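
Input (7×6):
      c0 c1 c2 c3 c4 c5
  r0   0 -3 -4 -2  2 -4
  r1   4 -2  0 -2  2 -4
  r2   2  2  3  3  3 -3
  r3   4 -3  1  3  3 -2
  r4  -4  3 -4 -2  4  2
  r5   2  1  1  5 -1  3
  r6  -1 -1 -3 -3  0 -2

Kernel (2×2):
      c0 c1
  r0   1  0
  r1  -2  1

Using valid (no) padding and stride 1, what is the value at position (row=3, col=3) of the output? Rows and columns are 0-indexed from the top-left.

11

The receptive field on the input at this output position is [3 3 / -2 4]. Elementwise product with the kernel and sum: 3·1 + -2·-2 + 4·1.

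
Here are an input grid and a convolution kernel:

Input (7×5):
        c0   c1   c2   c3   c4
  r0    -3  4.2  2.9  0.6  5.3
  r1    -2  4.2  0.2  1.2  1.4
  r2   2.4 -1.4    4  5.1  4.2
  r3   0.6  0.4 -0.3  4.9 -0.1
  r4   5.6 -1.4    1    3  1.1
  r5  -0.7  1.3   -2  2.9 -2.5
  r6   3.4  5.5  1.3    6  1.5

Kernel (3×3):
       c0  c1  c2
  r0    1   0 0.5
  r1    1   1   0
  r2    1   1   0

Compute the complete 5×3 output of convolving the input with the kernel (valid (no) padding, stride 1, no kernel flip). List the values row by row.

Output[0,0]: The receptive field on the input at this output position is [-3 4.2 2.9 / -2 4.2 0.2 / 2.4 -1.4 4]. Elementwise product with the kernel and sum: -3·1 + 2.9·0.5 + -2·1 + 4.2·1 + 2.4·1 + -1.4·1.

1.65 11.5 16.05
0.1 7.5 14.6
9.6 0.85 14.7
5.25 1.75 4.55
15.6 6.2 9.75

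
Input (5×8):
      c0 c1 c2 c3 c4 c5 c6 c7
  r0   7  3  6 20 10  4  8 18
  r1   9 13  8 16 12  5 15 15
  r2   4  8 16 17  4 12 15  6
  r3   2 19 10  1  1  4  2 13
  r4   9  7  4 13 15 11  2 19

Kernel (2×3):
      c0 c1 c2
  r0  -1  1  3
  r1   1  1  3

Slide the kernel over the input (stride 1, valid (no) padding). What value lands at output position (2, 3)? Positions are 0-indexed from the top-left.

The receptive field on the input at this output position is [17 4 12 / 1 1 4]. Elementwise product with the kernel and sum: 17·-1 + 4·1 + 12·3 + 1·1 + 1·1 + 4·3.

37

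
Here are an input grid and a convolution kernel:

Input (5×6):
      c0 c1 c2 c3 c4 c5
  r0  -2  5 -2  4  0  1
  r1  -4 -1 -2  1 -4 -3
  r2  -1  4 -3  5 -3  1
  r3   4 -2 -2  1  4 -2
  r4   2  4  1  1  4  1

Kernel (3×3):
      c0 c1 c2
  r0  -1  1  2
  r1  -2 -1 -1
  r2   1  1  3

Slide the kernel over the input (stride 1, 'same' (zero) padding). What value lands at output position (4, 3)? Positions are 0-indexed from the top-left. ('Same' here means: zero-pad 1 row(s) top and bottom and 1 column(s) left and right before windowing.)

The receptive field on the zero-padded input at this output position is [-2 1 4 / 1 1 4 / 0 0 0]. Elementwise product with the kernel and sum: -2·-1 + 1·1 + 4·2 + 1·-2 + 1·-1 + 4·-1 + 0·1 + 0·1 + 0·3.

4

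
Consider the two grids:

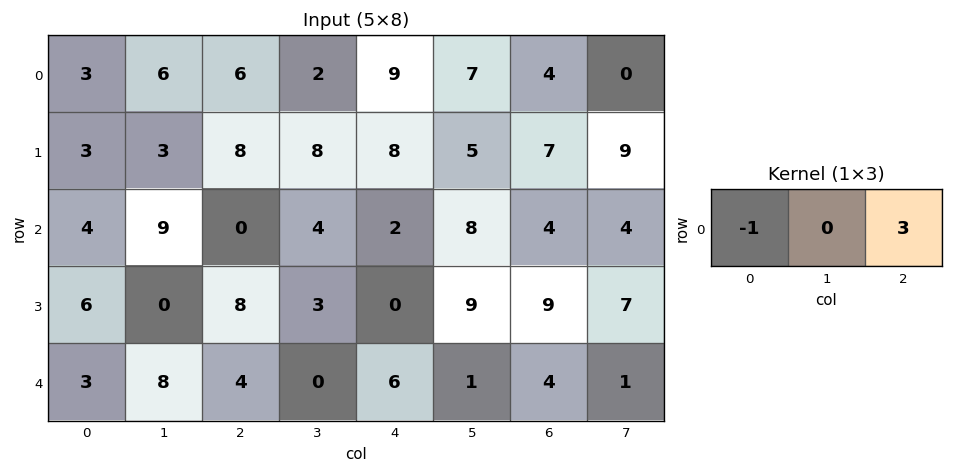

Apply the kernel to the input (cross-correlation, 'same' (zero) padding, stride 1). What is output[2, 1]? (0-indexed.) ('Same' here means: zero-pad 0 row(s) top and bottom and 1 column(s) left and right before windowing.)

-4

The receptive field on the zero-padded input at this output position is [4 9 0]. Elementwise product with the kernel and sum: 4·-1 + 0·3.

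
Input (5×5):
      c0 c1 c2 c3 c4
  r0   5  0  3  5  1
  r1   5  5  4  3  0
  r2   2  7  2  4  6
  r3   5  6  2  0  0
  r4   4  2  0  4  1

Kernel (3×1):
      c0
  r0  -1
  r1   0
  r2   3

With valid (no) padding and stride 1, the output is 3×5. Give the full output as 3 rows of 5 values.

Output[0,0]: The receptive field on the input at this output position is [5 / 5 / 2]. Elementwise product with the kernel and sum: 5·-1 + 2·3.
Output[0,1]: The receptive field on the input at this output position is [0 / 5 / 7]. Elementwise product with the kernel and sum: 0·-1 + 7·3.

1 21 3 7 17
10 13 2 -3 0
10 -1 -2 8 -3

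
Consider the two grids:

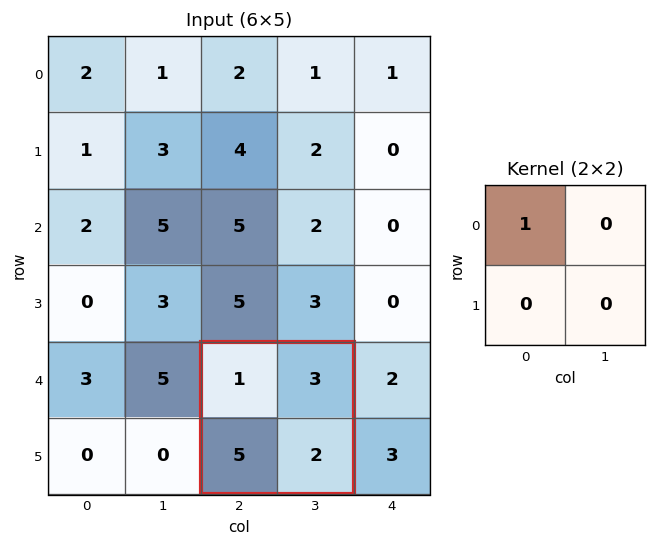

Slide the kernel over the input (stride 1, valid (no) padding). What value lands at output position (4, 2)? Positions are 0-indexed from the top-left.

1

The receptive field on the input at this output position is [1 3 / 5 2]. Elementwise product with the kernel and sum: 1·1.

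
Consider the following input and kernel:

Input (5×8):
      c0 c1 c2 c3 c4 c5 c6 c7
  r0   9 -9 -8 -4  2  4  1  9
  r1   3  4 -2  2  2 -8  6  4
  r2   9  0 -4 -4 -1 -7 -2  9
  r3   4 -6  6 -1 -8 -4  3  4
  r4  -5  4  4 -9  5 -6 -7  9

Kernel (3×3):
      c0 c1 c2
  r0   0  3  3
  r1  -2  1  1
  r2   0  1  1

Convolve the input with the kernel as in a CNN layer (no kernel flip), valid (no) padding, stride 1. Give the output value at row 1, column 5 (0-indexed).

The receptive field on the input at this output position is [-8 6 4 / -7 -2 9 / -4 3 4]. Elementwise product with the kernel and sum: 6·3 + 4·3 + -7·-2 + -2·1 + 9·1 + 3·1 + 4·1.

58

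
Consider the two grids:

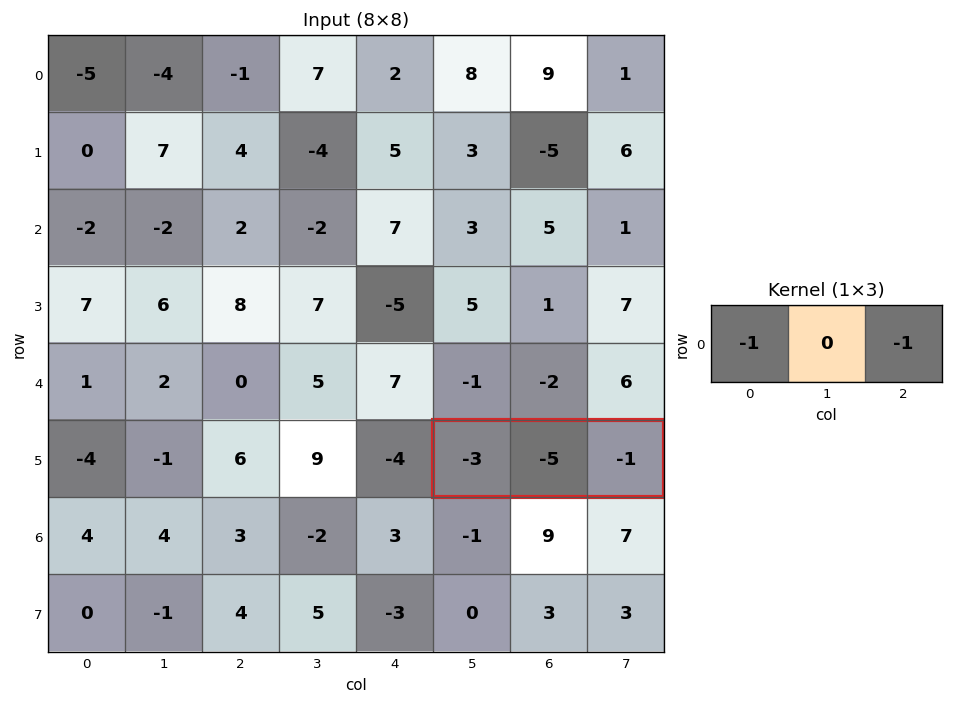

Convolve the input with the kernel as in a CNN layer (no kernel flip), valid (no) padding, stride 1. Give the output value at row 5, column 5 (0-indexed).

4

The receptive field on the input at this output position is [-3 -5 -1]. Elementwise product with the kernel and sum: -3·-1 + -1·-1.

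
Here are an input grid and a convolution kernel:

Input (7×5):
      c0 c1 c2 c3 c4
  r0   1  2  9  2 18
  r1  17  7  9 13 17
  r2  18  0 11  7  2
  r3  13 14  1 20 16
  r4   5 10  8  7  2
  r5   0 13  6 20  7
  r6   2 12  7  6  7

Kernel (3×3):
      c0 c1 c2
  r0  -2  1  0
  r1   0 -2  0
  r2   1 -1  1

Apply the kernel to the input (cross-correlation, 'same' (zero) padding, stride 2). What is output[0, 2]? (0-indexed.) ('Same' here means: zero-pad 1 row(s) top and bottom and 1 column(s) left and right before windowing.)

The receptive field on the zero-padded input at this output position is [0 0 0 / 2 18 0 / 13 17 0]. Elementwise product with the kernel and sum: 0·-2 + 0·1 + 18·-2 + 13·1 + 17·-1 + 0·1.

-40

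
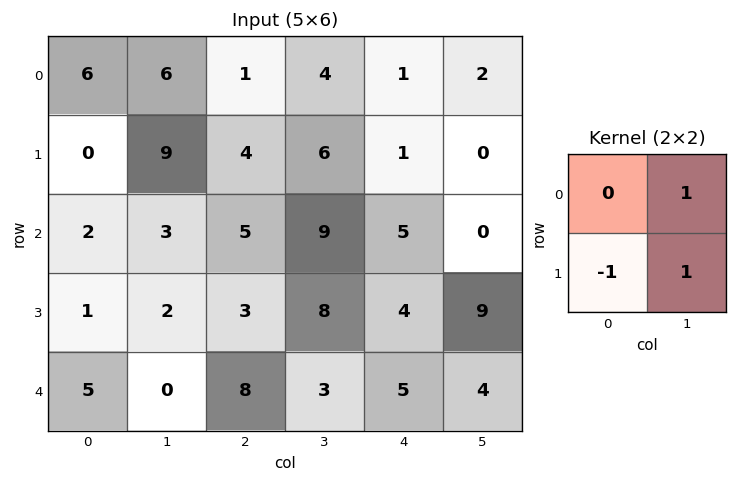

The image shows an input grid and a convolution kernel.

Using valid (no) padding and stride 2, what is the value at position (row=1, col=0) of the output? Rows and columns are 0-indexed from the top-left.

The receptive field on the input at this output position is [2 3 / 1 2]. Elementwise product with the kernel and sum: 3·1 + 1·-1 + 2·1.

4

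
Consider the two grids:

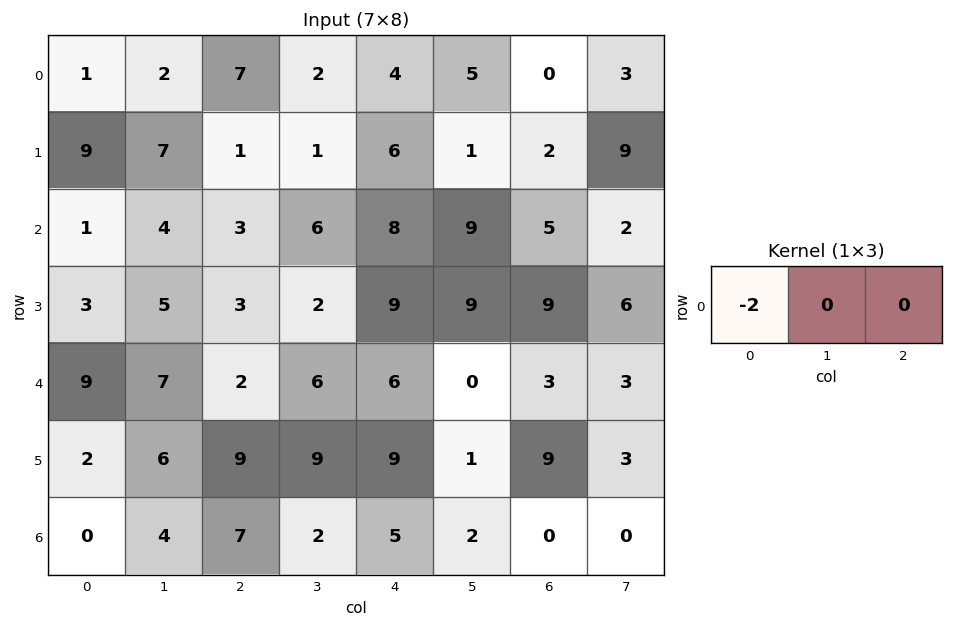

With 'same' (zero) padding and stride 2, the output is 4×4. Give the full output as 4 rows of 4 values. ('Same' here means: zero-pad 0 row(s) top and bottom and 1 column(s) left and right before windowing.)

Output[0,0]: The receptive field on the zero-padded input at this output position is [0 1 2]. Elementwise product with the kernel and sum: 0·-2.

0 -4 -4 -10
0 -8 -12 -18
0 -14 -12 0
0 -8 -4 -4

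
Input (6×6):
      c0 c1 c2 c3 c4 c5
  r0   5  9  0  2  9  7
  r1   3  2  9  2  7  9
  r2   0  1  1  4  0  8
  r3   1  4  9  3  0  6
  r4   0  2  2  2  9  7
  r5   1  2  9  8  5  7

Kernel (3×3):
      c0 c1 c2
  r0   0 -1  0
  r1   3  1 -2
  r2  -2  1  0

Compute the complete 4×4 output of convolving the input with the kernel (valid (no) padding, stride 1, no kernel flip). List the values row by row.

Output[0,0]: The receptive field on the input at this output position is [5 9 0 / 3 2 9 / 0 1 1]. Elementwise product with the kernel and sum: 9·-1 + 3·3 + 2·1 + 9·-2 + 0·-2 + 1·1.

-15 10 15 -22
-1 -12 -10 -17
-10 12 24 2
-6 0 -23 -10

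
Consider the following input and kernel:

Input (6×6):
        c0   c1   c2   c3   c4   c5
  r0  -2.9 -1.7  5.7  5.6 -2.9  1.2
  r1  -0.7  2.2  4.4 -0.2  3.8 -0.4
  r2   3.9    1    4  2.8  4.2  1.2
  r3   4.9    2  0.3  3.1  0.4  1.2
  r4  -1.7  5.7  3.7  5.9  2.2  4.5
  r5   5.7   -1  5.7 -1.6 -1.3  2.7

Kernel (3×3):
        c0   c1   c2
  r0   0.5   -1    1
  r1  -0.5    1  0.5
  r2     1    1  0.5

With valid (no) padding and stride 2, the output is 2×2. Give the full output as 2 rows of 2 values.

Output[0,0]: The receptive field on the input at this output position is [-2.9 -1.7 5.7 / -0.7 2.2 4.4 / 3.9 1 4]. Elementwise product with the kernel and sum: -2.9·0.5 + -1.7·-1 + 5.7·1 + -0.7·-0.5 + 2.2·1 + 4.4·0.5 + 3.9·1 + 1·1 + 4·0.5.

17.6 2.75
10.5 17.25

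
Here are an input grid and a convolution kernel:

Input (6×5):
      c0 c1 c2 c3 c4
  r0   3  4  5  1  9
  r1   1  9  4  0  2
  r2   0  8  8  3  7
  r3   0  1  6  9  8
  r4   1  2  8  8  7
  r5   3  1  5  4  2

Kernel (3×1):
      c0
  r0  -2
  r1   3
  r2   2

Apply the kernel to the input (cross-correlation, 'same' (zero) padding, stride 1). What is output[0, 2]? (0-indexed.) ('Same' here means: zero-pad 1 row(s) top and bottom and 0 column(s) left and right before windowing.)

The receptive field on the zero-padded input at this output position is [0 / 5 / 4]. Elementwise product with the kernel and sum: 0·-2 + 5·3 + 4·2.

23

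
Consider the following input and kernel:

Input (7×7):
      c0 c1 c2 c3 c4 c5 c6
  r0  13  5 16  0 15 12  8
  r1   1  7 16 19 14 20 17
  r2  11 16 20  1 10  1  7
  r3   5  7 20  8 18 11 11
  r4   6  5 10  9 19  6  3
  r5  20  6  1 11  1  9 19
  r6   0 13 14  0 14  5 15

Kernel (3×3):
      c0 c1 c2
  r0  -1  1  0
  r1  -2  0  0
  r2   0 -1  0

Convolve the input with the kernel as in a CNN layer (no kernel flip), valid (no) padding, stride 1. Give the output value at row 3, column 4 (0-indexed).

-54

The receptive field on the input at this output position is [18 11 11 / 19 6 3 / 1 9 19]. Elementwise product with the kernel and sum: 18·-1 + 11·1 + 19·-2 + 9·-1.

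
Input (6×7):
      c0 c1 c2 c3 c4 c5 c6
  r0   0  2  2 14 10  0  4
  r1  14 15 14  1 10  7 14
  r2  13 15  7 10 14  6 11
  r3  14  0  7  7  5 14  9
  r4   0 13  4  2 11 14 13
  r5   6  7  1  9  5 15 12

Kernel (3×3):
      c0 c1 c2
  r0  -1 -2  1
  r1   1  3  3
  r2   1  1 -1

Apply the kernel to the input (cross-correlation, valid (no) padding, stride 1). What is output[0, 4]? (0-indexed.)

76

The receptive field on the input at this output position is [10 0 4 / 10 7 14 / 14 6 11]. Elementwise product with the kernel and sum: 10·-1 + 0·-2 + 4·1 + 10·1 + 7·3 + 14·3 + 14·1 + 6·1 + 11·-1.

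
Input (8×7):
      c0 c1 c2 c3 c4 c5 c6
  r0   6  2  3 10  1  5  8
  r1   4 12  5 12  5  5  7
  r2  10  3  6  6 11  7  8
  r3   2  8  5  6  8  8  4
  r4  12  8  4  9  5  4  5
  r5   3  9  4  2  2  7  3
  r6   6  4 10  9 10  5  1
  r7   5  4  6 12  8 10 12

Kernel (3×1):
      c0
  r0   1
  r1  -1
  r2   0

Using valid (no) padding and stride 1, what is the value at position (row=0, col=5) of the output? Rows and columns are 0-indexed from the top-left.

0

The receptive field on the input at this output position is [5 / 5 / 7]. Elementwise product with the kernel and sum: 5·1 + 5·-1.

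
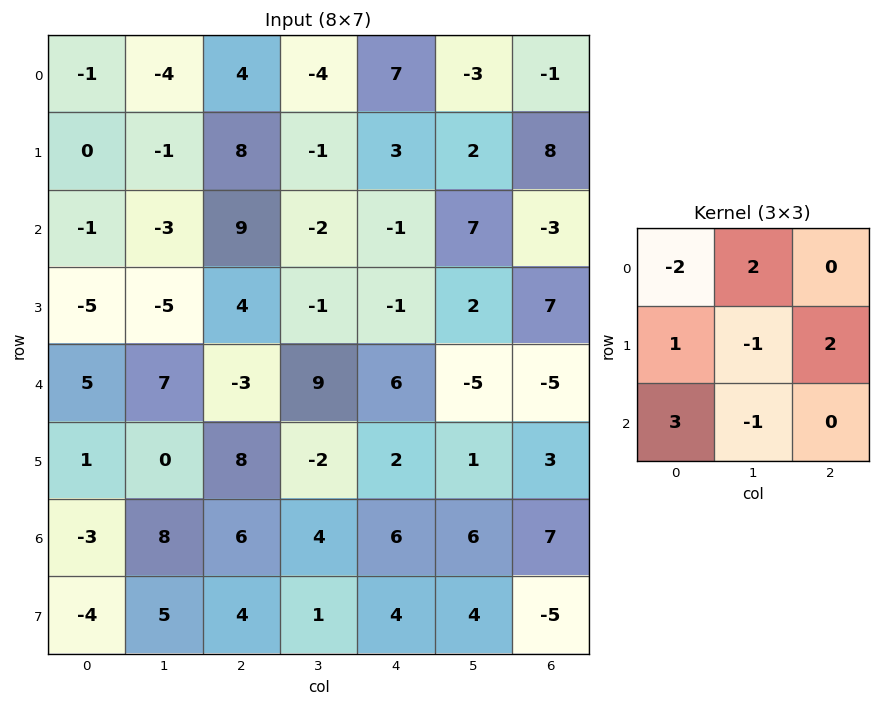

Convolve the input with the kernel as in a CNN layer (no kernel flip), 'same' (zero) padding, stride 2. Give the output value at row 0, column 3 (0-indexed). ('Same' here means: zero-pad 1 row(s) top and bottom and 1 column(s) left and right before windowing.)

The receptive field on the zero-padded input at this output position is [0 0 0 / -3 -1 0 / 2 8 0]. Elementwise product with the kernel and sum: 0·-2 + 0·2 + -3·1 + -1·-1 + 0·2 + 2·3 + 8·-1.

-4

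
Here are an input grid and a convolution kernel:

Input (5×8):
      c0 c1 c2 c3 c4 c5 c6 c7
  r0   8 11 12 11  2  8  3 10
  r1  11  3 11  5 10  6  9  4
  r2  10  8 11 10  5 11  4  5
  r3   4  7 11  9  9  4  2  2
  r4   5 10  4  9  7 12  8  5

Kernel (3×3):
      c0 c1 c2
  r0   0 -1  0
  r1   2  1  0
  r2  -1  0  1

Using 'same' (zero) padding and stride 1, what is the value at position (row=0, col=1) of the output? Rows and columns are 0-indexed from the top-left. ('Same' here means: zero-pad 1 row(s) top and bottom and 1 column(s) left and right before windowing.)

The receptive field on the zero-padded input at this output position is [0 0 0 / 8 11 12 / 11 3 11]. Elementwise product with the kernel and sum: 0·-1 + 8·2 + 11·1 + 11·-1 + 11·1.

27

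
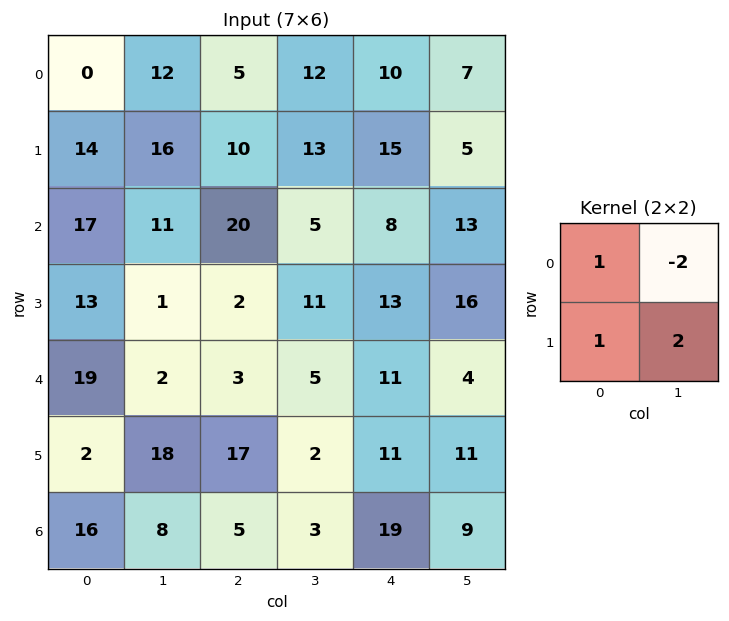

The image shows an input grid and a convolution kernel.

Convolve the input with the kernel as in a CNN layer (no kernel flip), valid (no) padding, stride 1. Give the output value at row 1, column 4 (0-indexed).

39

The receptive field on the input at this output position is [15 5 / 8 13]. Elementwise product with the kernel and sum: 15·1 + 5·-2 + 8·1 + 13·2.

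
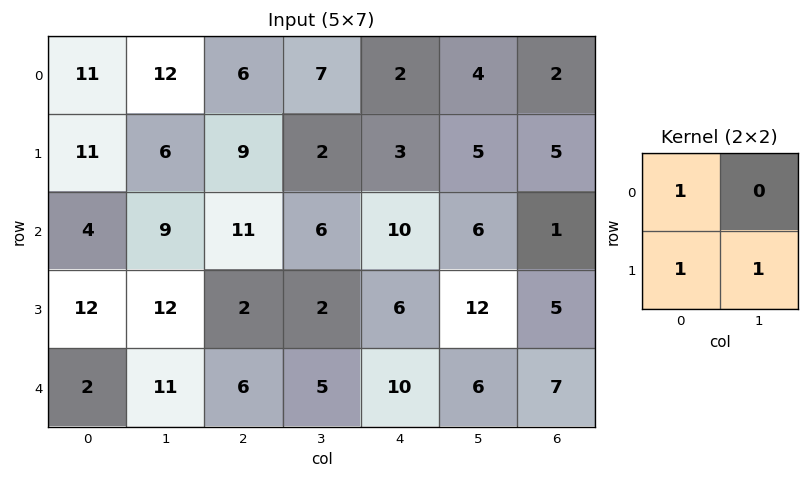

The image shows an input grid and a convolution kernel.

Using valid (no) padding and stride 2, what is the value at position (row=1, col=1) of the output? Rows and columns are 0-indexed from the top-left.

15

The receptive field on the input at this output position is [11 6 / 2 2]. Elementwise product with the kernel and sum: 11·1 + 2·1 + 2·1.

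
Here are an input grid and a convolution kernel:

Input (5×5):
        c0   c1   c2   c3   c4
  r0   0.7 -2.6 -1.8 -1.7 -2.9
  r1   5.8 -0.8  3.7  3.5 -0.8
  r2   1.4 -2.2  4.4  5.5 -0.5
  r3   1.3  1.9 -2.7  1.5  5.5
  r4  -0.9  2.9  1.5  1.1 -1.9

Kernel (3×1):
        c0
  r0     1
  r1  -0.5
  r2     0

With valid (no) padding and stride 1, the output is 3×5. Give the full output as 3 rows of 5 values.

Output[0,0]: The receptive field on the input at this output position is [0.7 / 5.8 / 1.4]. Elementwise product with the kernel and sum: 0.7·1 + 5.8·-0.5.
Output[0,1]: The receptive field on the input at this output position is [-2.6 / -0.8 / -2.2]. Elementwise product with the kernel and sum: -2.6·1 + -0.8·-0.5.

-2.2 -2.2 -3.65 -3.45 -2.5
5.1 0.3 1.5 0.75 -0.55
0.75 -3.15 5.75 4.75 -3.25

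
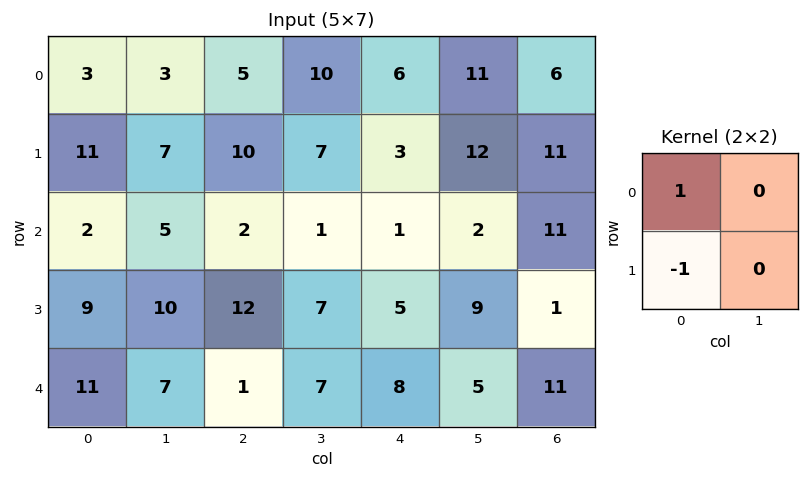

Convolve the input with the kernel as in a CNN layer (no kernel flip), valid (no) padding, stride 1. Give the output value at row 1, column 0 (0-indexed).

The receptive field on the input at this output position is [11 7 / 2 5]. Elementwise product with the kernel and sum: 11·1 + 2·-1.

9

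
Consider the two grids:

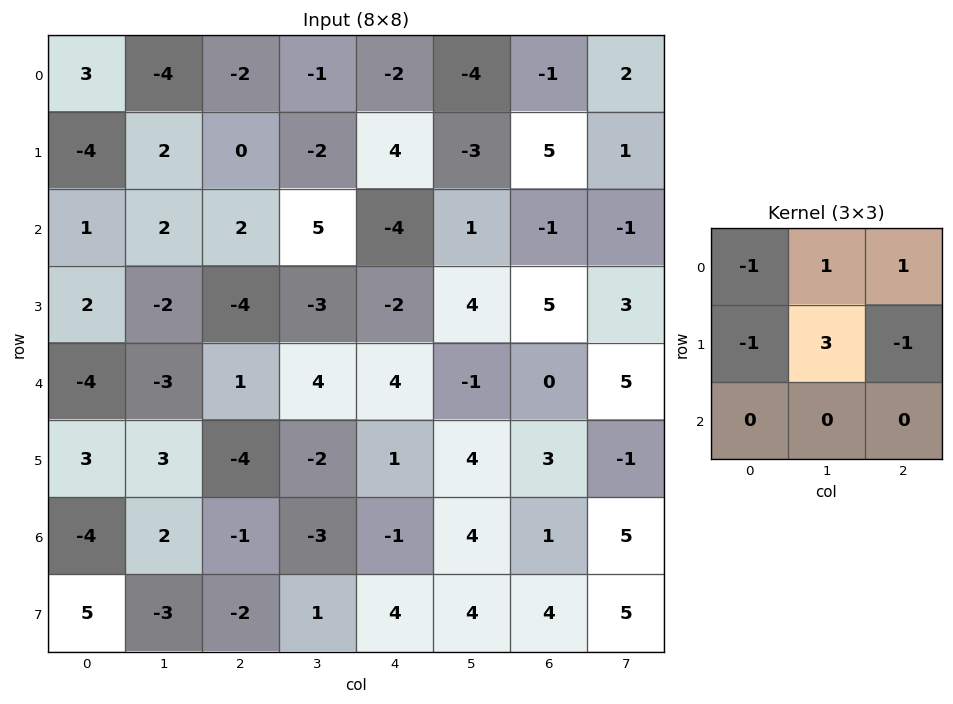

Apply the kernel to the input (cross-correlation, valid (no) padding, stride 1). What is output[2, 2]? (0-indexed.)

-4

The receptive field on the input at this output position is [2 5 -4 / -4 -3 -2 / 1 4 4]. Elementwise product with the kernel and sum: 2·-1 + 5·1 + -4·1 + -4·-1 + -3·3 + -2·-1.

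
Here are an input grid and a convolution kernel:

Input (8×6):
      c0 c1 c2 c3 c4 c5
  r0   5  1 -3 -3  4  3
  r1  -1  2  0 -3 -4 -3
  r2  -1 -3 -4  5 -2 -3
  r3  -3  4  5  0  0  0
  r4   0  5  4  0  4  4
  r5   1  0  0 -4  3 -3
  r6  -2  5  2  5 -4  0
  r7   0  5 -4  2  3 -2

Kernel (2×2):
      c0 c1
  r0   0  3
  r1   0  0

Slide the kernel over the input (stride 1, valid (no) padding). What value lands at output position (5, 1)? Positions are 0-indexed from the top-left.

The receptive field on the input at this output position is [0 0 / 5 2]. Elementwise product with the kernel and sum: 0·3.

0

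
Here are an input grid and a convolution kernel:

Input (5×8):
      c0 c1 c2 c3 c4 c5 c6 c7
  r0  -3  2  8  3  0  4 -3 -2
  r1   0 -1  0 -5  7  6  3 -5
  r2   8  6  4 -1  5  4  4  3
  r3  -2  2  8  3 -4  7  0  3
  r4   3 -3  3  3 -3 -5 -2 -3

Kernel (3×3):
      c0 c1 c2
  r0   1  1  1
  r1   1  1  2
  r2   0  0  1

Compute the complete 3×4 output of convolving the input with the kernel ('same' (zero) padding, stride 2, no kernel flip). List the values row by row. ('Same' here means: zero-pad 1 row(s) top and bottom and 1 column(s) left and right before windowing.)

0 11 17 -8
21 5 27 21
-3 19 -4 -3

Output[0,0]: The receptive field on the zero-padded input at this output position is [0 0 0 / 0 -3 2 / 0 0 -1]. Elementwise product with the kernel and sum: 0·1 + 0·1 + 0·1 + 0·1 + -3·1 + 2·2 + -1·1.
Output[0,1]: The receptive field on the zero-padded input at this output position is [0 0 0 / 2 8 3 / -1 0 -5]. Elementwise product with the kernel and sum: 0·1 + 0·1 + 0·1 + 2·1 + 8·1 + 3·2 + -5·1.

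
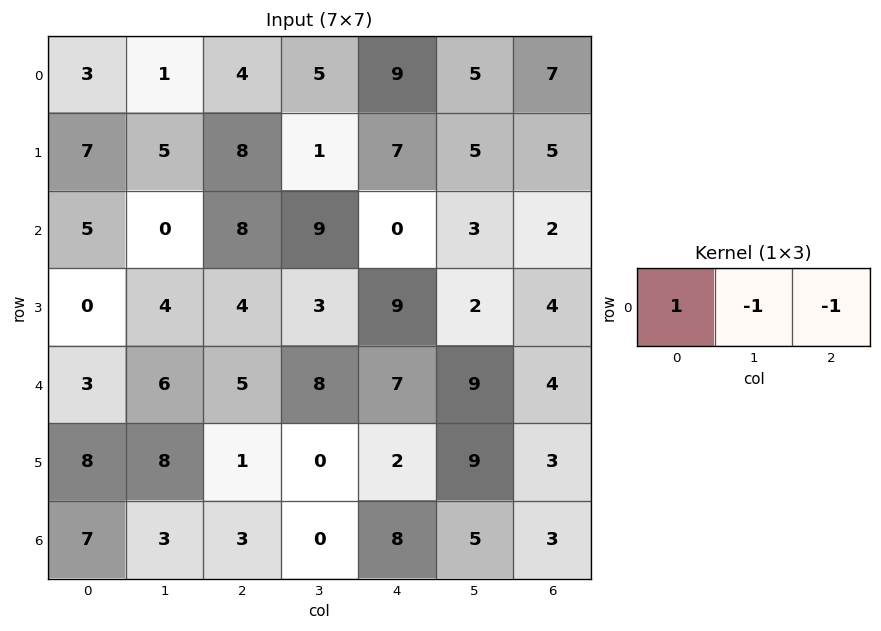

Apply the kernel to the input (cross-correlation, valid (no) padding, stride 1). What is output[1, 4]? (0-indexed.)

The receptive field on the input at this output position is [7 5 5]. Elementwise product with the kernel and sum: 7·1 + 5·-1 + 5·-1.

-3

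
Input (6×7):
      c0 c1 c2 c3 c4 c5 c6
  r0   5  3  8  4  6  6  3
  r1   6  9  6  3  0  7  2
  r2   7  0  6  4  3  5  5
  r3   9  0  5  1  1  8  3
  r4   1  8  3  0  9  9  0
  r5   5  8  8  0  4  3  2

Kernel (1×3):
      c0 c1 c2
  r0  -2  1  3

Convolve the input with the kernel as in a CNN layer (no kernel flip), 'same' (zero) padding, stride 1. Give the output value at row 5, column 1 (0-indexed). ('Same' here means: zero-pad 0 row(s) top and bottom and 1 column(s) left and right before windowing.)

22

The receptive field on the zero-padded input at this output position is [5 8 8]. Elementwise product with the kernel and sum: 5·-2 + 8·1 + 8·3.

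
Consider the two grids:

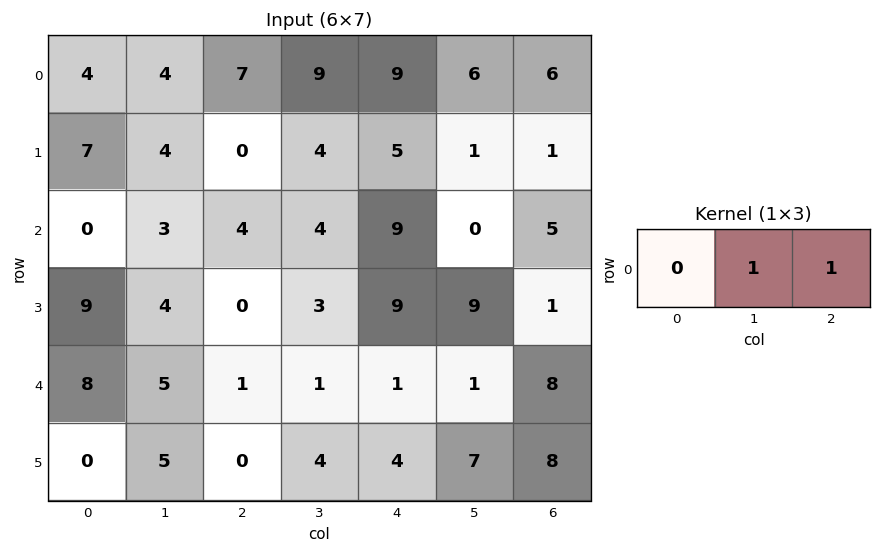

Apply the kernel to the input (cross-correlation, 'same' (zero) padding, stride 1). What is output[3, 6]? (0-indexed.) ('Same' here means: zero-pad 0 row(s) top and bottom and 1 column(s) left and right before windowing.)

1

The receptive field on the zero-padded input at this output position is [9 1 0]. Elementwise product with the kernel and sum: 1·1 + 0·1.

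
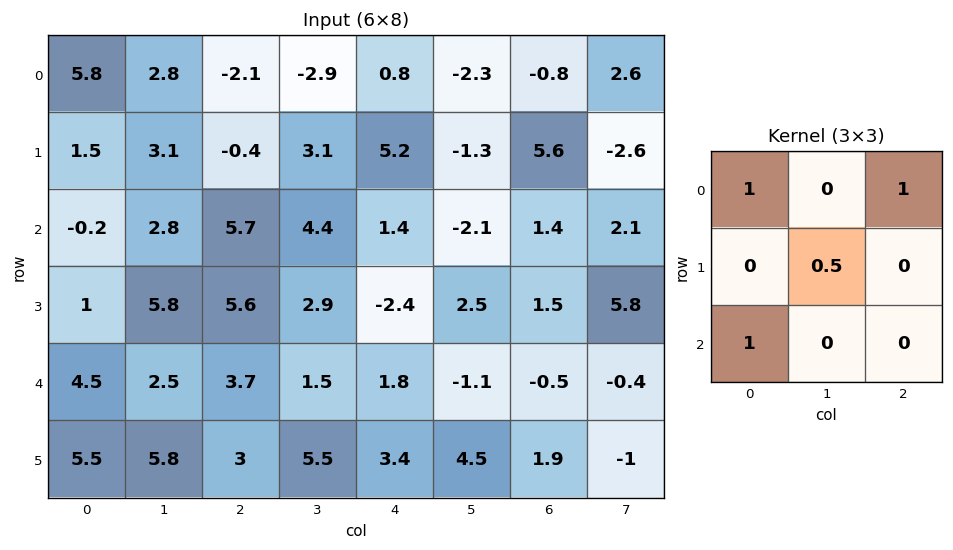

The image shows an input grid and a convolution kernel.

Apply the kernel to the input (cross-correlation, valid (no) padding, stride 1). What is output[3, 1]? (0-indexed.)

The receptive field on the input at this output position is [5.8 5.6 2.9 / 2.5 3.7 1.5 / 5.8 3 5.5]. Elementwise product with the kernel and sum: 5.8·1 + 2.9·1 + 3.7·0.5 + 5.8·1.

16.35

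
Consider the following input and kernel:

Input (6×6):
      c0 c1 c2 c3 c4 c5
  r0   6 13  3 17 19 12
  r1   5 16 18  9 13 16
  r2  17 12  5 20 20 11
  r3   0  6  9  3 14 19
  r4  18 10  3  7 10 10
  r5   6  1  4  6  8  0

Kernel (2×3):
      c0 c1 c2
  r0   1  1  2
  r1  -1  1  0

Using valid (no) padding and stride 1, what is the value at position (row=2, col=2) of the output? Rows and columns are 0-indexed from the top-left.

The receptive field on the input at this output position is [5 20 20 / 9 3 14]. Elementwise product with the kernel and sum: 5·1 + 20·1 + 20·2 + 9·-1 + 3·1.

59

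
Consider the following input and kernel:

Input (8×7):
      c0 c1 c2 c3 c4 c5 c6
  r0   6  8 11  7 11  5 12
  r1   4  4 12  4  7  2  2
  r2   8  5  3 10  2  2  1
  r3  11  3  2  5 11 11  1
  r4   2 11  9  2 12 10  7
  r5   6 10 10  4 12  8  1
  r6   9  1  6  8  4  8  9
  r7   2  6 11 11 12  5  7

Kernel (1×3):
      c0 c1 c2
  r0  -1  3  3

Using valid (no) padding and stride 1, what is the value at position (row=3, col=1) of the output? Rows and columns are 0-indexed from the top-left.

18

The receptive field on the input at this output position is [3 2 5]. Elementwise product with the kernel and sum: 3·-1 + 2·3 + 5·3.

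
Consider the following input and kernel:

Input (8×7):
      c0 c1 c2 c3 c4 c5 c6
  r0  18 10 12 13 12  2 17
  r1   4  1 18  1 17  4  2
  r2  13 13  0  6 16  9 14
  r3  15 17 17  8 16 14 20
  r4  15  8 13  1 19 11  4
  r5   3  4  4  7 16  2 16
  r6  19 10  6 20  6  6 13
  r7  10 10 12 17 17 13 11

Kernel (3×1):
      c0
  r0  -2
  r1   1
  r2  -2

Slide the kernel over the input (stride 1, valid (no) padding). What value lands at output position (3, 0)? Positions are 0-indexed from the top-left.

-21

The receptive field on the input at this output position is [15 / 15 / 3]. Elementwise product with the kernel and sum: 15·-2 + 15·1 + 3·-2.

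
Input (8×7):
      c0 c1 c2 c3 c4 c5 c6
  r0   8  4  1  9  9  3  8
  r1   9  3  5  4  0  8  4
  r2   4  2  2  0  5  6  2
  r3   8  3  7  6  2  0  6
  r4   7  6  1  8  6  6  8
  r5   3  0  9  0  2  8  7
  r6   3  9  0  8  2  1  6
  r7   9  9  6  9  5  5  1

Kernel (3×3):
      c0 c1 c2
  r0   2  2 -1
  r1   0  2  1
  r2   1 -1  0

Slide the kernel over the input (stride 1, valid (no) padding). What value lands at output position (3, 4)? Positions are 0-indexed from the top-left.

12

The receptive field on the input at this output position is [2 0 6 / 6 6 8 / 2 8 7]. Elementwise product with the kernel and sum: 2·2 + 0·2 + 6·-1 + 6·2 + 8·1 + 2·1 + 8·-1.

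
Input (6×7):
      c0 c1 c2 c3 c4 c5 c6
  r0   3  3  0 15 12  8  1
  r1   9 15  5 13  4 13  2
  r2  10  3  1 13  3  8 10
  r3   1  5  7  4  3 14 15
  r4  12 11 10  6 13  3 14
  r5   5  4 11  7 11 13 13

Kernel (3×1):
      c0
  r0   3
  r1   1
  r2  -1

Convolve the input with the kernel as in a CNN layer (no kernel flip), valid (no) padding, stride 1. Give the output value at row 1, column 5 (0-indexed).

33

The receptive field on the input at this output position is [13 / 8 / 14]. Elementwise product with the kernel and sum: 13·3 + 8·1 + 14·-1.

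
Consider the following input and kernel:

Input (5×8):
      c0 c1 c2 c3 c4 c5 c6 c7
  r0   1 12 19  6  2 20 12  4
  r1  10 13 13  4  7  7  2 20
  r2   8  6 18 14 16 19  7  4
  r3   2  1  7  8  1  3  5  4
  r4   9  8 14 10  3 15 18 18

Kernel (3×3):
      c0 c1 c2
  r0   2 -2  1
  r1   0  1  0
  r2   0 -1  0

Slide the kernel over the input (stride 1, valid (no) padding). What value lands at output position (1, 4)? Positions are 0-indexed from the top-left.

The receptive field on the input at this output position is [7 7 2 / 16 19 7 / 1 3 5]. Elementwise product with the kernel and sum: 7·2 + 7·-2 + 2·1 + 19·1 + 3·-1.

18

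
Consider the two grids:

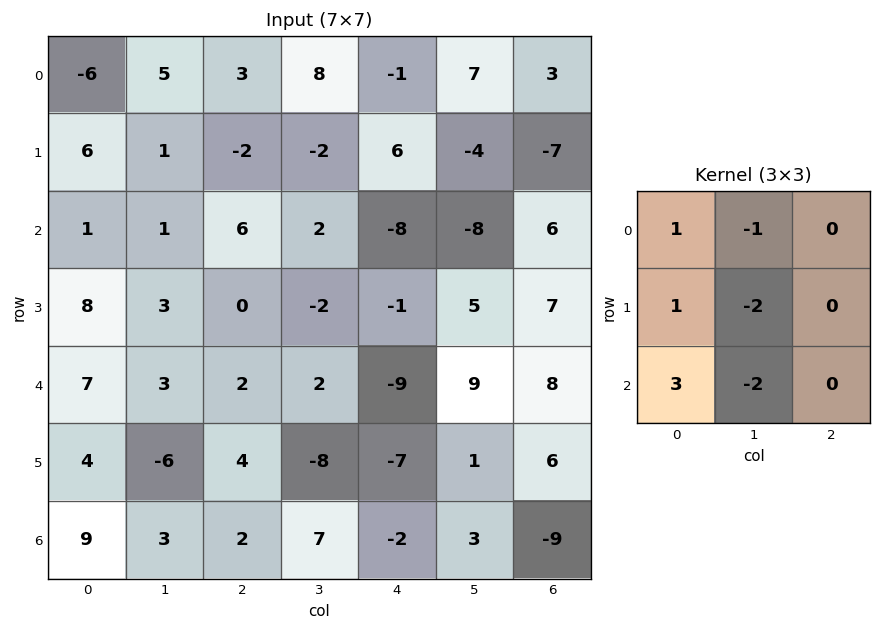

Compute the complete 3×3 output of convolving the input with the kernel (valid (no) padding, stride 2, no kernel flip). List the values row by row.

Output[0,0]: The receptive field on the input at this output position is [-6 5 3 / 6 1 -2 / 1 1 6]. Elementwise product with the kernel and sum: -6·1 + 5·-1 + 6·1 + 1·-2 + 1·3 + 1·-2.
Output[0,1]: The receptive field on the input at this output position is [3 8 -1 / -2 -2 6 / 6 2 -8]. Elementwise product with the kernel and sum: 3·1 + 8·-1 + -2·1 + -2·-2 + 6·3 + 2·-2.

-6 11 -2
17 10 -56
41 12 -39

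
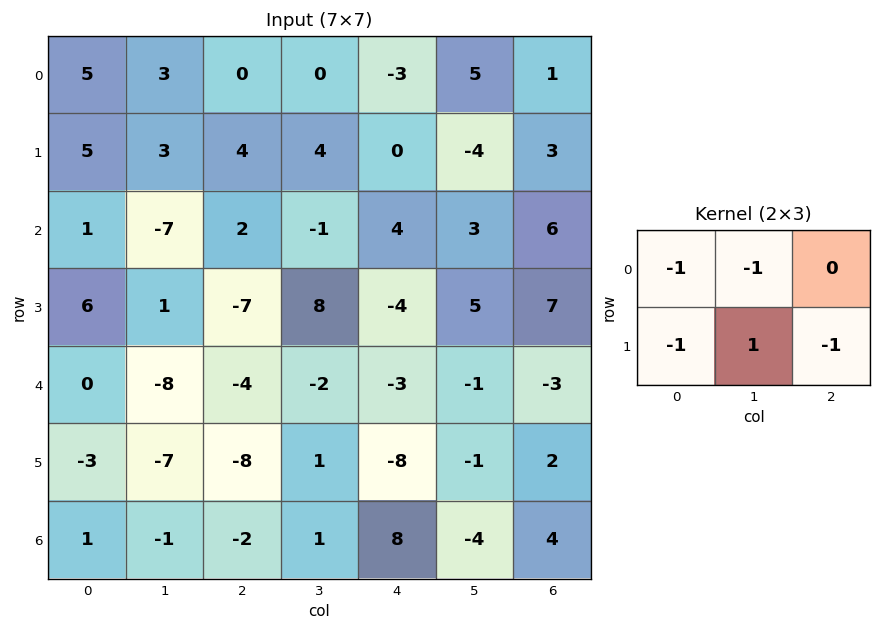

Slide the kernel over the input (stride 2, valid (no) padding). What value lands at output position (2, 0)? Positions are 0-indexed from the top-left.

The receptive field on the input at this output position is [0 -8 -4 / -3 -7 -8]. Elementwise product with the kernel and sum: 0·-1 + -8·-1 + -3·-1 + -7·1 + -8·-1.

12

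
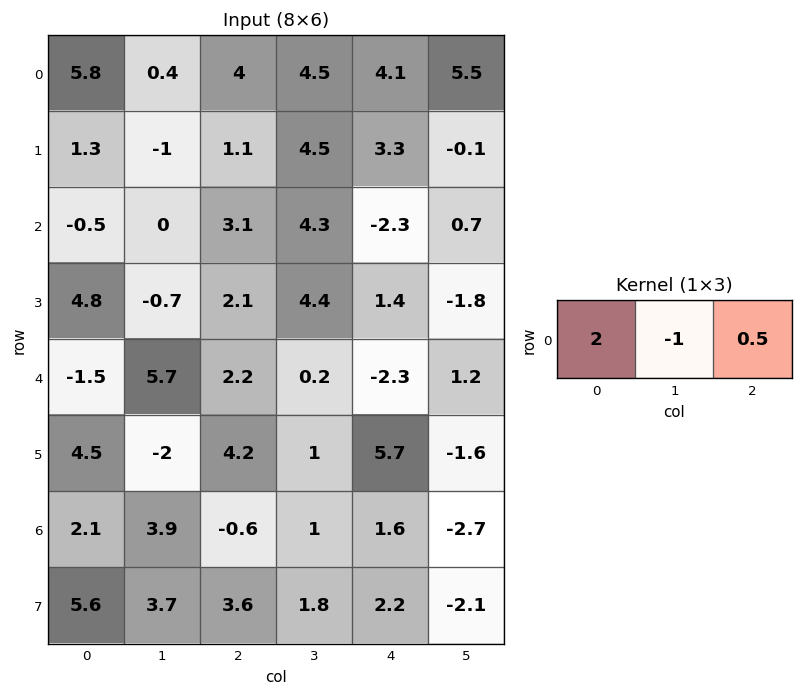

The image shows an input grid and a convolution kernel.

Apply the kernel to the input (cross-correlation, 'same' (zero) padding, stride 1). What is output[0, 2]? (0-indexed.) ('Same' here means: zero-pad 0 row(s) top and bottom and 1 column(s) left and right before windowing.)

-0.95

The receptive field on the zero-padded input at this output position is [0.4 4 4.5]. Elementwise product with the kernel and sum: 0.4·2 + 4·-1 + 4.5·0.5.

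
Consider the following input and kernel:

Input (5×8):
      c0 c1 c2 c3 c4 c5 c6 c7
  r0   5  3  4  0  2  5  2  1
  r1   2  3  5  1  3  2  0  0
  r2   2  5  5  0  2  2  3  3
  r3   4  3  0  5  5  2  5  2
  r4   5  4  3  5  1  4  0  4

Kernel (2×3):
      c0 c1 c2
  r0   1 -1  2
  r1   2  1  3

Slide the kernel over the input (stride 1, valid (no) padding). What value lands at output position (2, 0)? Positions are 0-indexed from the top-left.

The receptive field on the input at this output position is [2 5 5 / 4 3 0]. Elementwise product with the kernel and sum: 2·1 + 5·-1 + 5·2 + 4·2 + 3·1 + 0·3.

18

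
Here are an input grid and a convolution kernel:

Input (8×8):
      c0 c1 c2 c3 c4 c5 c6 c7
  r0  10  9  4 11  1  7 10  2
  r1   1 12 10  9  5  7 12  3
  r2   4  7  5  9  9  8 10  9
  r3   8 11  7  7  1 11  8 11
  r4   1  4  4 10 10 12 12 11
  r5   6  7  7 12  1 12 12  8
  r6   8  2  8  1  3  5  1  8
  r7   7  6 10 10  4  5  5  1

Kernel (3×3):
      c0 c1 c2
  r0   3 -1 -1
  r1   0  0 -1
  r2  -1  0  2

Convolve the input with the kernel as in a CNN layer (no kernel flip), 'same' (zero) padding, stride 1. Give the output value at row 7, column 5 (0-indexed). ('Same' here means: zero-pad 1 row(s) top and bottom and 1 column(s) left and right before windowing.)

The receptive field on the zero-padded input at this output position is [3 5 1 / 4 5 5 / 0 0 0]. Elementwise product with the kernel and sum: 3·3 + 5·-1 + 1·-1 + 5·-1 + 0·-1 + 0·2.

-2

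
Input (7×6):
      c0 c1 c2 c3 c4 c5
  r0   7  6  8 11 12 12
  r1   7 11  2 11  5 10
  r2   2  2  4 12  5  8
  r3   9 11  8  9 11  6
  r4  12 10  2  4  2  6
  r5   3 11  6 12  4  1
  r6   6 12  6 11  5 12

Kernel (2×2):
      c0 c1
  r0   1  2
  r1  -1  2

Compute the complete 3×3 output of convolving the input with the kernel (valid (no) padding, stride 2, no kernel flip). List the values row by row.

Output[0,0]: The receptive field on the input at this output position is [7 6 / 7 11]. Elementwise product with the kernel and sum: 7·1 + 6·2 + 7·-1 + 11·2.
Output[0,1]: The receptive field on the input at this output position is [8 11 / 2 11]. Elementwise product with the kernel and sum: 8·1 + 11·2 + 2·-1 + 11·2.

34 50 51
19 38 22
51 28 12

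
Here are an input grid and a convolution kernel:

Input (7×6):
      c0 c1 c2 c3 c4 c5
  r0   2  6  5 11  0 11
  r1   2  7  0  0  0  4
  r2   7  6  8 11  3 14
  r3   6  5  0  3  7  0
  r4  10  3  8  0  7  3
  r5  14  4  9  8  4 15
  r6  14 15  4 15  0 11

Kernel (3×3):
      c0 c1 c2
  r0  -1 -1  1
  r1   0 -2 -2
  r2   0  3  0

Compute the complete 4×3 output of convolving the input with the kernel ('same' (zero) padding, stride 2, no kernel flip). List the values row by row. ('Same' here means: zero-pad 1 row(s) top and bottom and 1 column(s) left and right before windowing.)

-10 -32 -22
-3 -45 -9
15 9 -18
-68 -43 -19

Output[0,0]: The receptive field on the zero-padded input at this output position is [0 0 0 / 0 2 6 / 0 2 7]. Elementwise product with the kernel and sum: 0·-1 + 0·-1 + 0·1 + 2·-2 + 6·-2 + 2·3.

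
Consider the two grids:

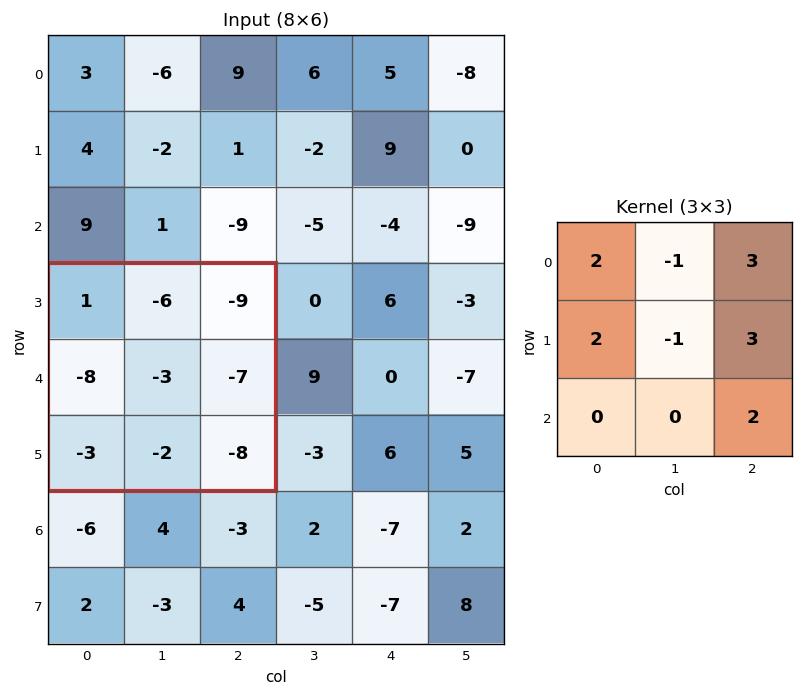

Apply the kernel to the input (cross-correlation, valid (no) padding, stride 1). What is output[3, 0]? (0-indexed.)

The receptive field on the input at this output position is [1 -6 -9 / -8 -3 -7 / -3 -2 -8]. Elementwise product with the kernel and sum: 1·2 + -6·-1 + -9·3 + -8·2 + -3·-1 + -7·3 + -8·2.

-69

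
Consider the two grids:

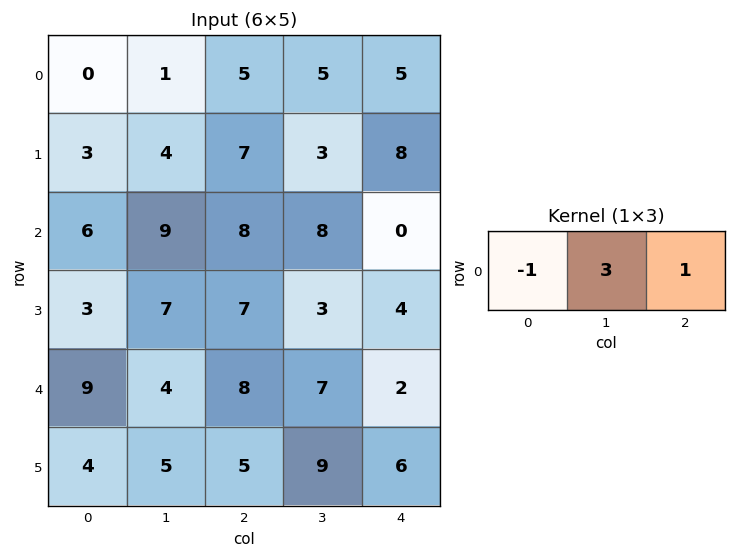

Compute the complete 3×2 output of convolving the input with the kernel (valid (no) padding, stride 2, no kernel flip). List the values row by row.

8 15
29 16
11 15

Output[0,0]: The receptive field on the input at this output position is [0 1 5]. Elementwise product with the kernel and sum: 0·-1 + 1·3 + 5·1.
Output[0,1]: The receptive field on the input at this output position is [5 5 5]. Elementwise product with the kernel and sum: 5·-1 + 5·3 + 5·1.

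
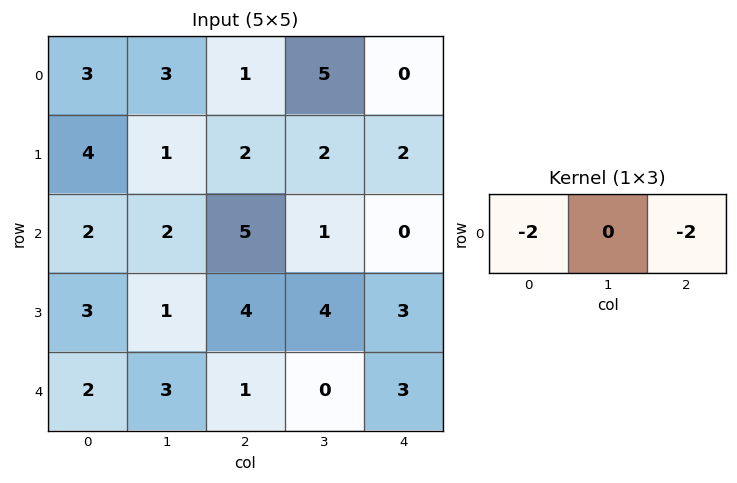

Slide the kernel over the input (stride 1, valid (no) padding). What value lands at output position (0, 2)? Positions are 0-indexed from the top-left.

The receptive field on the input at this output position is [1 5 0]. Elementwise product with the kernel and sum: 1·-2 + 0·-2.

-2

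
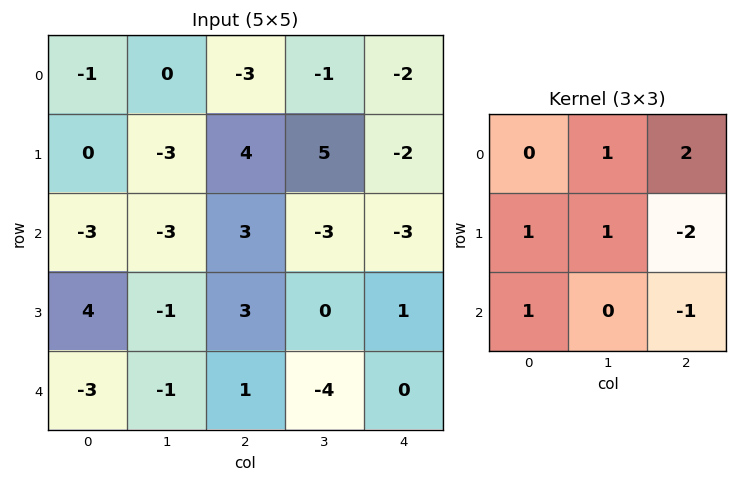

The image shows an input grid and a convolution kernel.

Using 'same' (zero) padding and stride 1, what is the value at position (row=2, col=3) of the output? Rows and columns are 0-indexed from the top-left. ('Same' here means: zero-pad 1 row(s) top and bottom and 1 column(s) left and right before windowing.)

9

The receptive field on the zero-padded input at this output position is [4 5 -2 / 3 -3 -3 / 3 0 1]. Elementwise product with the kernel and sum: 5·1 + -2·2 + 3·1 + -3·1 + -3·-2 + 3·1 + 1·-1.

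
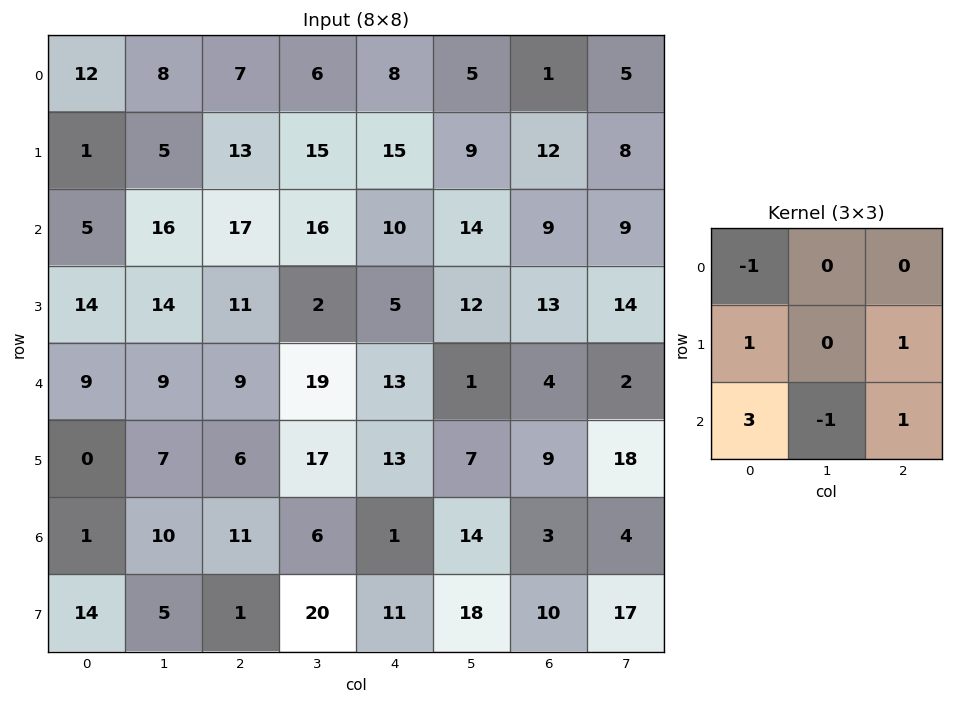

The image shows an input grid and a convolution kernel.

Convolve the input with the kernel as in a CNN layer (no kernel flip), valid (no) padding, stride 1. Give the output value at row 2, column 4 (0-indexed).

The receptive field on the input at this output position is [10 14 9 / 5 12 13 / 13 1 4]. Elementwise product with the kernel and sum: 10·-1 + 5·1 + 13·1 + 13·3 + 1·-1 + 4·1.

50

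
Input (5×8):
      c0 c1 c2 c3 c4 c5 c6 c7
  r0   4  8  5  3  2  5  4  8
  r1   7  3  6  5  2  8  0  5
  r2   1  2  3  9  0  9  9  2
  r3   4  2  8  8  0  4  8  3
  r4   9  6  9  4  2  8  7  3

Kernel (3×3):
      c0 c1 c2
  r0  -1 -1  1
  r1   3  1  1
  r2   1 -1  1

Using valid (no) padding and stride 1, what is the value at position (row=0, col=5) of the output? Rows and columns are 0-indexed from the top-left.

30

The receptive field on the input at this output position is [5 4 8 / 8 0 5 / 9 9 2]. Elementwise product with the kernel and sum: 5·-1 + 4·-1 + 8·1 + 8·3 + 0·1 + 5·1 + 9·1 + 9·-1 + 2·1.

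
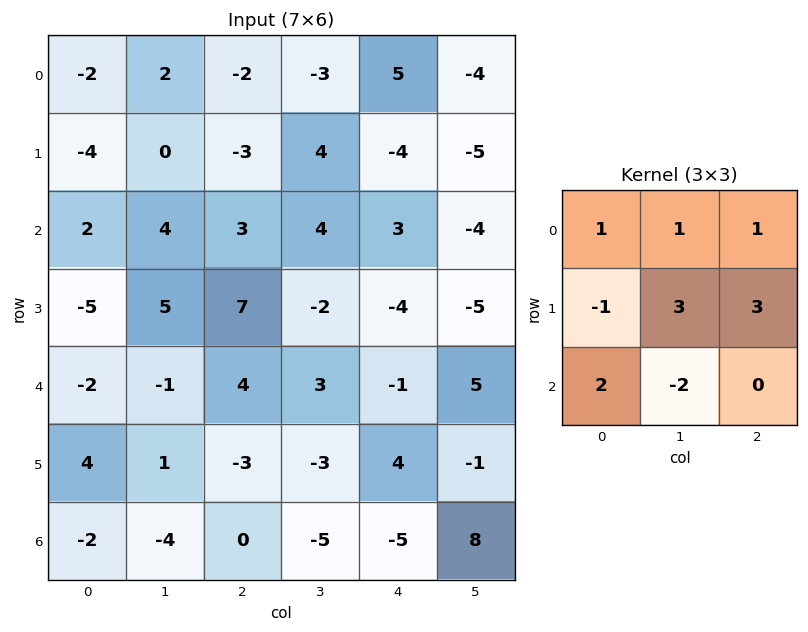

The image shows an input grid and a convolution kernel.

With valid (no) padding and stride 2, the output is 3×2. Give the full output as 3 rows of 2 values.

-11 1
48 -13
-5 22

Output[0,0]: The receptive field on the input at this output position is [-2 2 -2 / -4 0 -3 / 2 4 3]. Elementwise product with the kernel and sum: -2·1 + 2·1 + -2·1 + -4·-1 + 0·3 + -3·3 + 2·2 + 4·-2.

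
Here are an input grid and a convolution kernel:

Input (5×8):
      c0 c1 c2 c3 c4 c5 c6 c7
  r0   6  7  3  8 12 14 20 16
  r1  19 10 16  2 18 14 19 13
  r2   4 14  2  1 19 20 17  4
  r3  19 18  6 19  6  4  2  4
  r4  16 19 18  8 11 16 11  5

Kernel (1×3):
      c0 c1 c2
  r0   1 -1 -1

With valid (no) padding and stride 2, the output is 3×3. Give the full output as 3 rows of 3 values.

-4 -17 -22
-12 -18 -18
-21 -1 -16

Output[0,0]: The receptive field on the input at this output position is [6 7 3]. Elementwise product with the kernel and sum: 6·1 + 7·-1 + 3·-1.
Output[0,1]: The receptive field on the input at this output position is [3 8 12]. Elementwise product with the kernel and sum: 3·1 + 8·-1 + 12·-1.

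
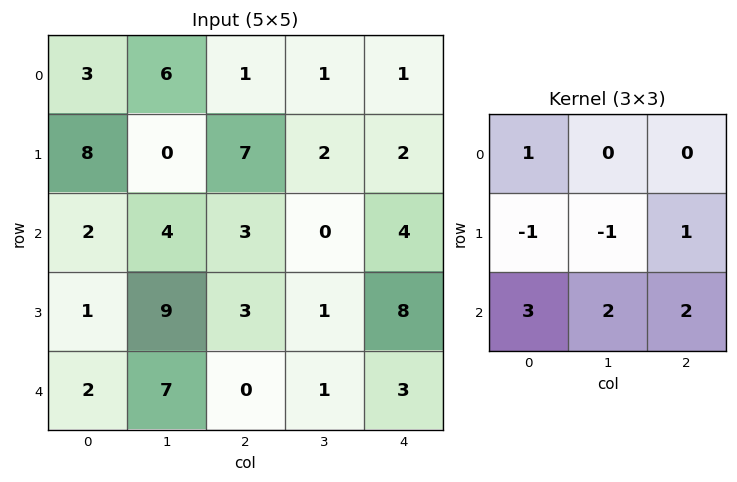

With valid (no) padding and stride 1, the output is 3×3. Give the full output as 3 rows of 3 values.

Output[0,0]: The receptive field on the input at this output position is [3 6 1 / 8 0 7 / 2 4 3]. Elementwise product with the kernel and sum: 3·1 + 8·-1 + 0·-1 + 7·1 + 2·3 + 4·2 + 3·2.

22 19 11
32 28 35
15 16 15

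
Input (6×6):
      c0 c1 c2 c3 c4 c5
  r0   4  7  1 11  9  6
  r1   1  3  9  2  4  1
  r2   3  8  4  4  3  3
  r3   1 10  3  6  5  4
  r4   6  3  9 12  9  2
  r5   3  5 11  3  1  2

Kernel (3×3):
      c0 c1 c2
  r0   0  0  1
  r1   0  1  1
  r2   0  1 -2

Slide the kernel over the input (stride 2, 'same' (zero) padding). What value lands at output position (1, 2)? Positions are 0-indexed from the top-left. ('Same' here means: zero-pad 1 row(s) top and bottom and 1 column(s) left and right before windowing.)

The receptive field on the zero-padded input at this output position is [2 4 1 / 4 3 3 / 6 5 4]. Elementwise product with the kernel and sum: 1·1 + 3·1 + 3·1 + 5·1 + 4·-2.

4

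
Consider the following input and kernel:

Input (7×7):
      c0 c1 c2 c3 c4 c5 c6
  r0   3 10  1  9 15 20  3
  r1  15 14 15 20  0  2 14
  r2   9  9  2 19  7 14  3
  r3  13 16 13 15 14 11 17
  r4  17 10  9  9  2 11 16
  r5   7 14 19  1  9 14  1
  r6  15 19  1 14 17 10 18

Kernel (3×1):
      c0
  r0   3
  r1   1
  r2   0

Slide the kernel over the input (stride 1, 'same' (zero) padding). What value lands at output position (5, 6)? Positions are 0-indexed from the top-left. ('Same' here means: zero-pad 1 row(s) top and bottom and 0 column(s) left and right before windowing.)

49

The receptive field on the zero-padded input at this output position is [16 / 1 / 18]. Elementwise product with the kernel and sum: 16·3 + 1·1.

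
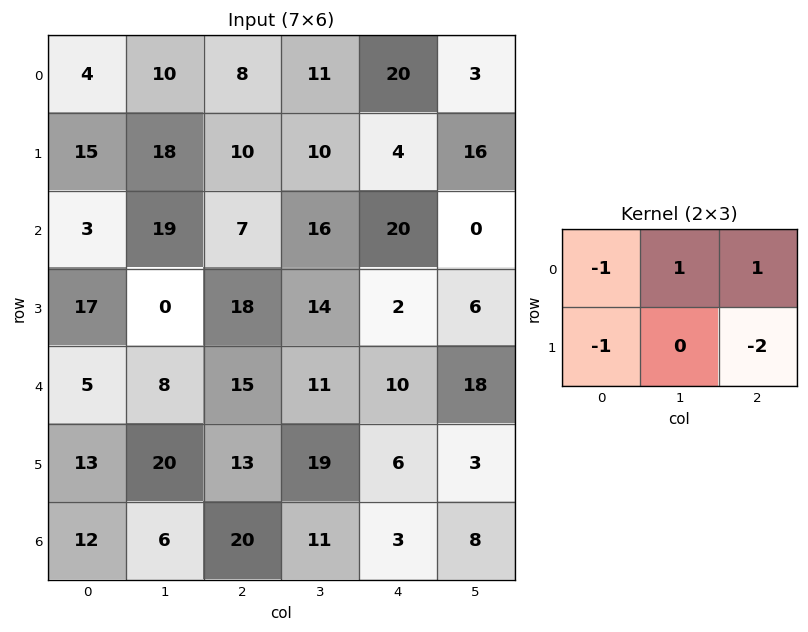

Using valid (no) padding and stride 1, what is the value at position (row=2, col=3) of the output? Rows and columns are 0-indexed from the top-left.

-22

The receptive field on the input at this output position is [16 20 0 / 14 2 6]. Elementwise product with the kernel and sum: 16·-1 + 20·1 + 0·1 + 14·-1 + 6·-2.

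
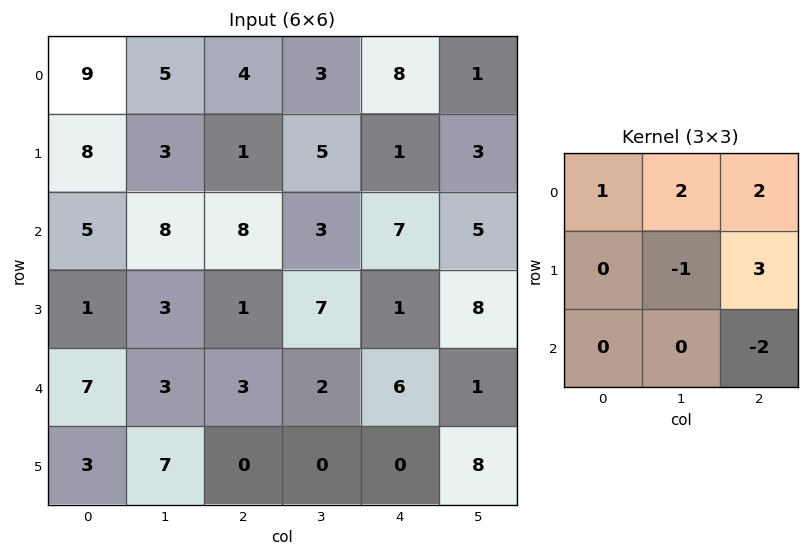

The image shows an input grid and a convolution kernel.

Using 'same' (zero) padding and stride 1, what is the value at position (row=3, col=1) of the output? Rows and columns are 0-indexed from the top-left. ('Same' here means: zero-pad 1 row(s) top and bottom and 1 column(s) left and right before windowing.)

31

The receptive field on the zero-padded input at this output position is [5 8 8 / 1 3 1 / 7 3 3]. Elementwise product with the kernel and sum: 5·1 + 8·2 + 8·2 + 3·-1 + 1·3 + 3·-2.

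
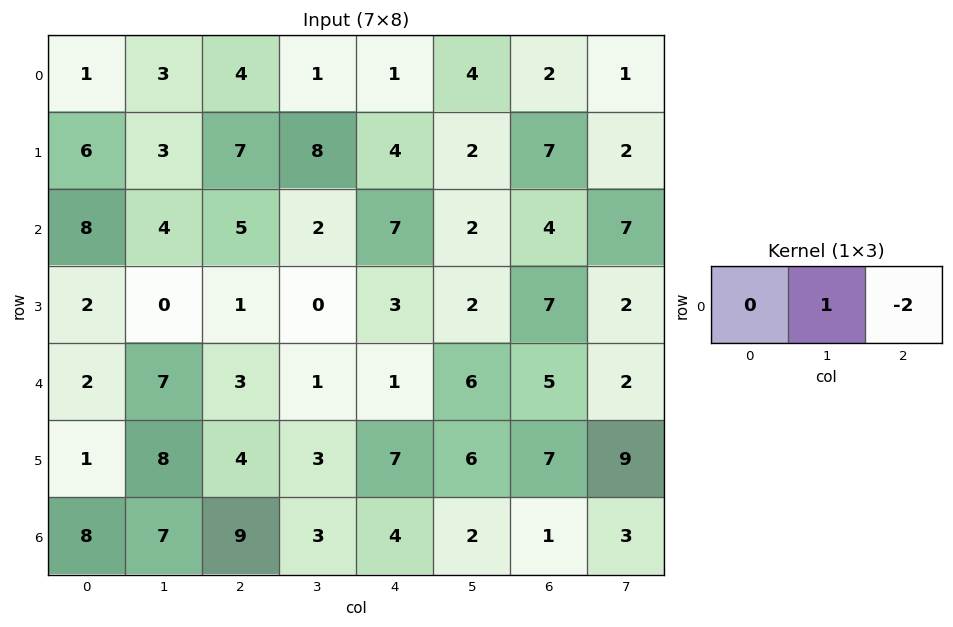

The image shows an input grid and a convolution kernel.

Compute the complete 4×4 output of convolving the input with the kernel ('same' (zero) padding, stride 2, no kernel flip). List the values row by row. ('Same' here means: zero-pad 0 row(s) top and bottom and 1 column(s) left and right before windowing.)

-5 2 -7 0
0 1 3 -10
-12 1 -11 1
-6 3 0 -5

Output[0,0]: The receptive field on the zero-padded input at this output position is [0 1 3]. Elementwise product with the kernel and sum: 1·1 + 3·-2.
Output[0,1]: The receptive field on the zero-padded input at this output position is [3 4 1]. Elementwise product with the kernel and sum: 4·1 + 1·-2.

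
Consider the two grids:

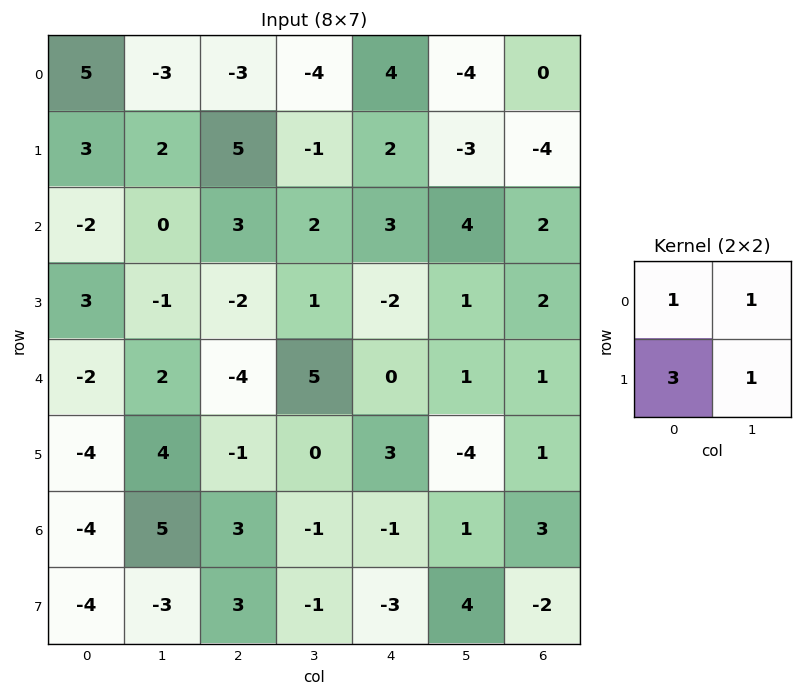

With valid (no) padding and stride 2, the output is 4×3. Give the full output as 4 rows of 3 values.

Output[0,0]: The receptive field on the input at this output position is [5 -3 / 3 2]. Elementwise product with the kernel and sum: 5·1 + -3·1 + 3·3 + 2·1.

13 7 3
6 0 2
-8 -2 6
-14 10 -5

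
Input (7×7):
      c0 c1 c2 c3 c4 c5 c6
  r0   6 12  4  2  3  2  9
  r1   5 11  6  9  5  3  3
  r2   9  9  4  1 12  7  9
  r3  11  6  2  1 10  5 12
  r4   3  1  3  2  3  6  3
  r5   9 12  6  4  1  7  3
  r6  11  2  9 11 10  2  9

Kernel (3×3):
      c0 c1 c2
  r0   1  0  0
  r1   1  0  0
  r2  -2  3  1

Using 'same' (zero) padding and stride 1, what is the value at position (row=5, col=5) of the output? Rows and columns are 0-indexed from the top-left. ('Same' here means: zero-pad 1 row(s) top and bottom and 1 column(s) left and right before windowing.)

The receptive field on the zero-padded input at this output position is [3 6 3 / 1 7 3 / 10 2 9]. Elementwise product with the kernel and sum: 3·1 + 1·1 + 10·-2 + 2·3 + 9·1.

-1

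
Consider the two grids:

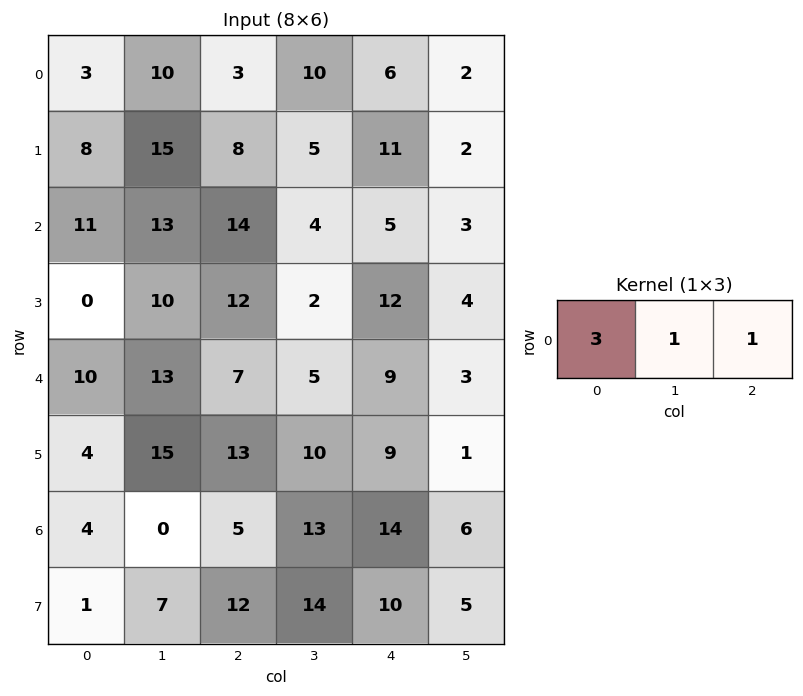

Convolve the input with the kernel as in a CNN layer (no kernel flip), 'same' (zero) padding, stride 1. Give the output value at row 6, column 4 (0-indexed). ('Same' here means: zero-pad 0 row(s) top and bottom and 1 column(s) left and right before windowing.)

The receptive field on the zero-padded input at this output position is [13 14 6]. Elementwise product with the kernel and sum: 13·3 + 14·1 + 6·1.

59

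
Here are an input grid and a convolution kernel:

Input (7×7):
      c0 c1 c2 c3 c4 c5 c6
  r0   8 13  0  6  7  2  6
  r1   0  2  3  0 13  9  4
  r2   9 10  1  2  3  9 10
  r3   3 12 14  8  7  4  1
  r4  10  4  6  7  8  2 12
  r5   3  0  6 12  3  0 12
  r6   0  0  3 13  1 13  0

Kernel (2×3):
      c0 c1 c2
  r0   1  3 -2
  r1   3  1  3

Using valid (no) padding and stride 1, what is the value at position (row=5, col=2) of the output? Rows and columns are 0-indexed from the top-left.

61

The receptive field on the input at this output position is [6 12 3 / 3 13 1]. Elementwise product with the kernel and sum: 6·1 + 12·3 + 3·-2 + 3·3 + 13·1 + 1·3.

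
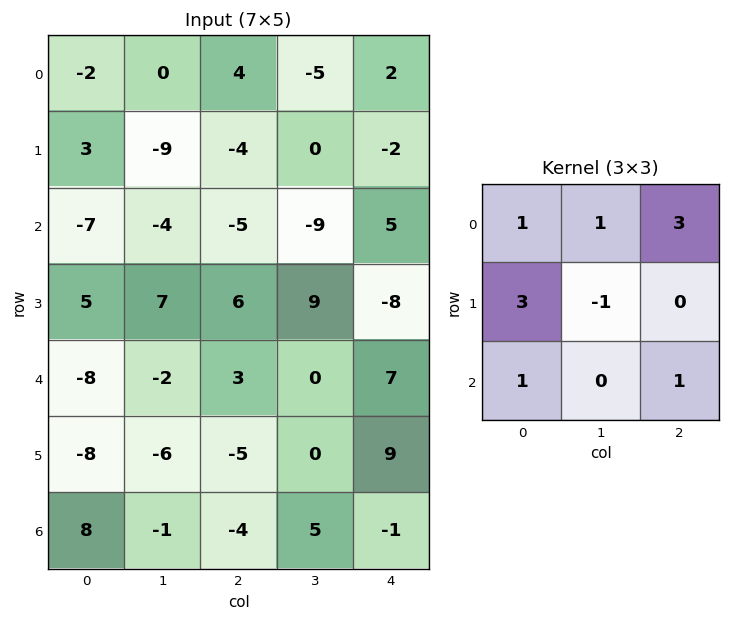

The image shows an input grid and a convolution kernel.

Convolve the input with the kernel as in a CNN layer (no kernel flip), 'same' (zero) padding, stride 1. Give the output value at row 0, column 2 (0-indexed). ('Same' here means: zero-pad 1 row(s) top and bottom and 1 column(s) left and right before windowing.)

The receptive field on the zero-padded input at this output position is [0 0 0 / 0 4 -5 / -9 -4 0]. Elementwise product with the kernel and sum: 0·1 + 0·1 + 0·3 + 0·3 + 4·-1 + -9·1 + 0·1.

-13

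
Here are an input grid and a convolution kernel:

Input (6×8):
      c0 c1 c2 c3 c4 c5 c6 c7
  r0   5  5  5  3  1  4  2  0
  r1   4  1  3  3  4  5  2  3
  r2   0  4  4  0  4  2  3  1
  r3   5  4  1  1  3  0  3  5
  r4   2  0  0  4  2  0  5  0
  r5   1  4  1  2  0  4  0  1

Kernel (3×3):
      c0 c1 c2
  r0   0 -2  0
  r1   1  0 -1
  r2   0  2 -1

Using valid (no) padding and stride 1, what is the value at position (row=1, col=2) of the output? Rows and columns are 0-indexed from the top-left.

-7

The receptive field on the input at this output position is [3 3 4 / 4 0 4 / 1 1 3]. Elementwise product with the kernel and sum: 3·-2 + 4·1 + 4·-1 + 1·2 + 3·-1.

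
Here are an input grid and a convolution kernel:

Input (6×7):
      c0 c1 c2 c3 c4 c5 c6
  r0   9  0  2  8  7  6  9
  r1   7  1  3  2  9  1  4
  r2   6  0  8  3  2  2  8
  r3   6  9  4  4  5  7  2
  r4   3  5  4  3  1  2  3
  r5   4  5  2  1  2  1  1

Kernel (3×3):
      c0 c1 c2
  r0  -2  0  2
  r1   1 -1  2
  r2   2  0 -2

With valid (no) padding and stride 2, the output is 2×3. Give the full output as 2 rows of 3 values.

-6 41 8
7 4 10

Output[0,0]: The receptive field on the input at this output position is [9 0 2 / 7 1 3 / 6 0 8]. Elementwise product with the kernel and sum: 9·-2 + 2·2 + 7·1 + 1·-1 + 3·2 + 6·2 + 8·-2.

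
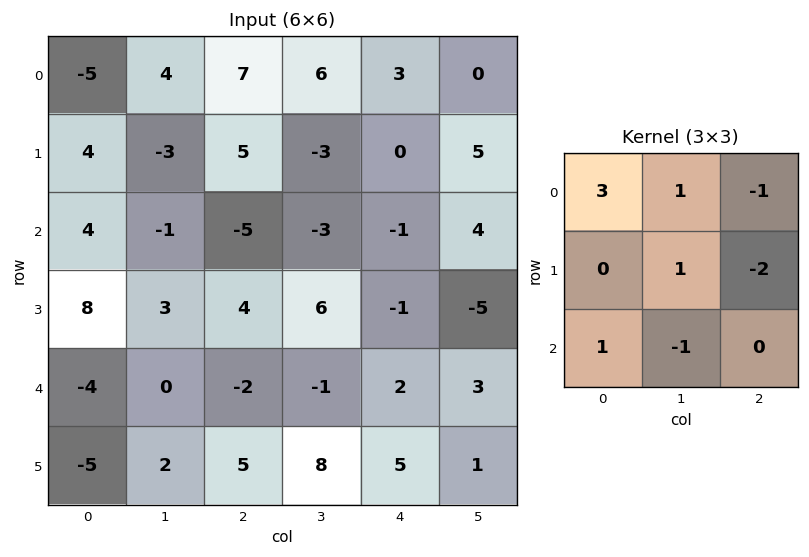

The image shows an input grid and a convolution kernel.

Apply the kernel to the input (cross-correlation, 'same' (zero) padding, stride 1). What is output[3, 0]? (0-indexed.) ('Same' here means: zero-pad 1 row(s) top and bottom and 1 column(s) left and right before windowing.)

11

The receptive field on the zero-padded input at this output position is [0 4 -1 / 0 8 3 / 0 -4 0]. Elementwise product with the kernel and sum: 0·3 + 4·1 + -1·-1 + 8·1 + 3·-2 + 0·1 + -4·-1.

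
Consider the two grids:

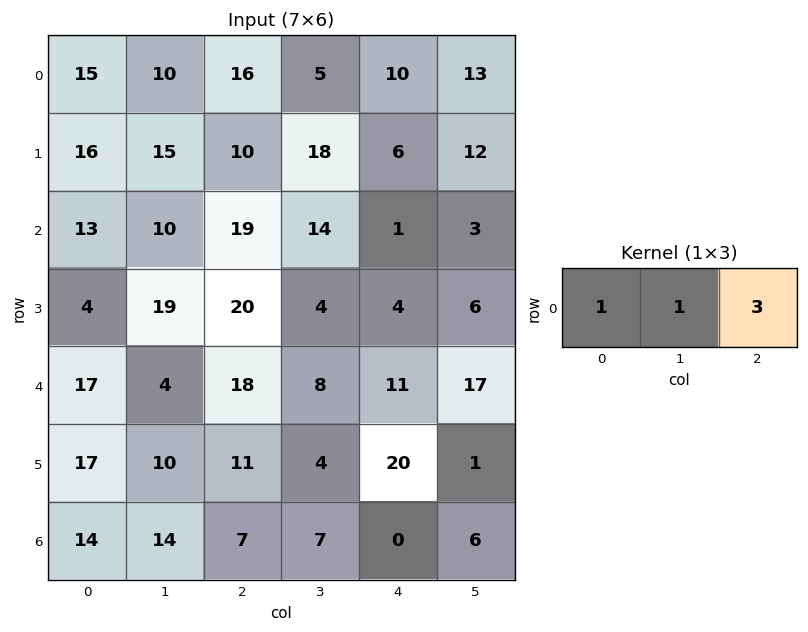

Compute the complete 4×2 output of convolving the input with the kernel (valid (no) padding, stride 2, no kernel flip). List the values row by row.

73 51
80 36
75 59
49 14

Output[0,0]: The receptive field on the input at this output position is [15 10 16]. Elementwise product with the kernel and sum: 15·1 + 10·1 + 16·3.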